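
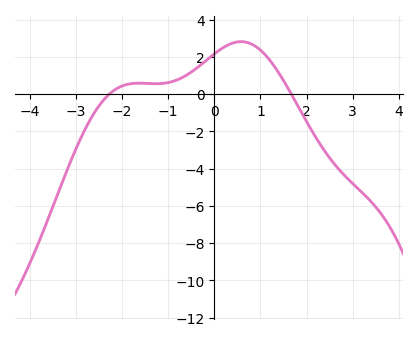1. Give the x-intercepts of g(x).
-2.28, 1.67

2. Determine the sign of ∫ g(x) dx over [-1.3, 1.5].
positive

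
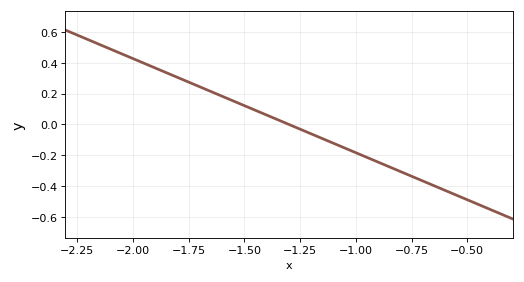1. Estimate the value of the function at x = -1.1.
-0.122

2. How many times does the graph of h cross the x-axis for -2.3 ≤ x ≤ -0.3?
1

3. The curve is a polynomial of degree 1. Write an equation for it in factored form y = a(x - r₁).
y = -0.61(x + 1.3)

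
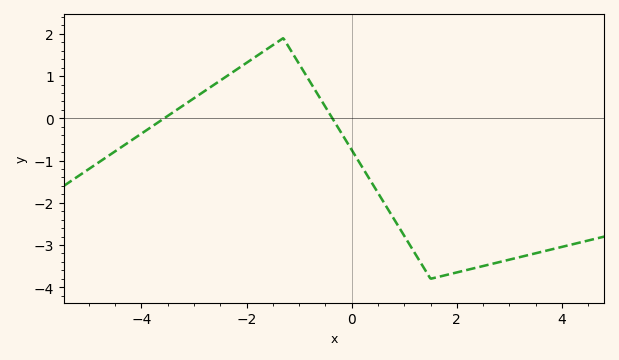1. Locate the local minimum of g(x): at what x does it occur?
1.5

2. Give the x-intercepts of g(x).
-3.57, -0.367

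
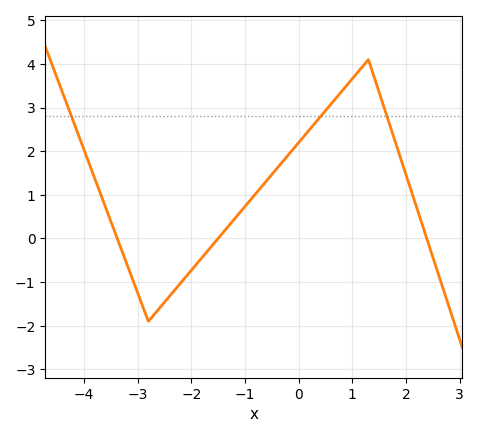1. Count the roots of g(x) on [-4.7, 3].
3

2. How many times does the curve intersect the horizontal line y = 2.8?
3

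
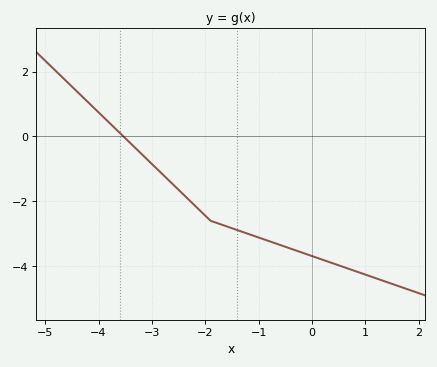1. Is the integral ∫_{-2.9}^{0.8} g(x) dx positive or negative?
negative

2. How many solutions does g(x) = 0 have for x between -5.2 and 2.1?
1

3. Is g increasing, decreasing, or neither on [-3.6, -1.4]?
decreasing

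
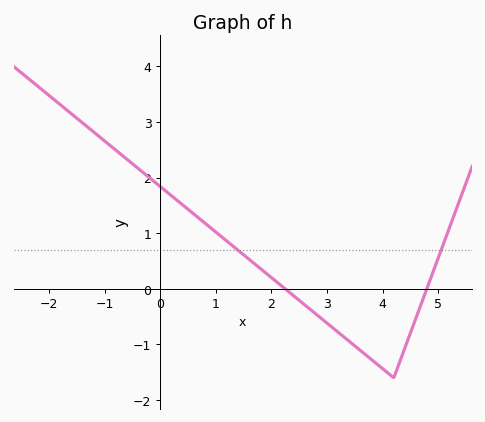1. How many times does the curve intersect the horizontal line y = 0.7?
2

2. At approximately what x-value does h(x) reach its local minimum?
4.2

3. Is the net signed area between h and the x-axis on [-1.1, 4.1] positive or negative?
positive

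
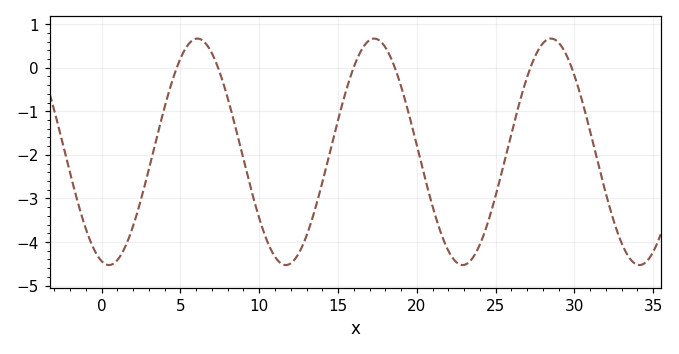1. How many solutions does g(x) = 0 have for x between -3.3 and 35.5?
6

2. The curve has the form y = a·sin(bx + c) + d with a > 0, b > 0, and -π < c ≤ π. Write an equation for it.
y = 2.6sin(0.56x - 1.83) - 1.93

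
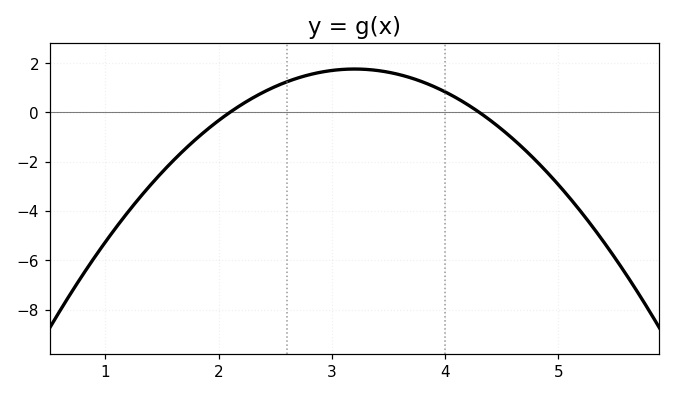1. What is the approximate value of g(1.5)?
-2.44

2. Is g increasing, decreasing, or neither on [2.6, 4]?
neither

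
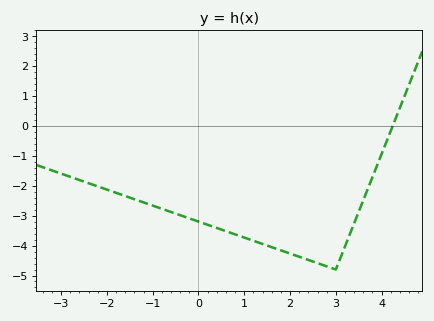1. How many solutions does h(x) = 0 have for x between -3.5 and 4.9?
1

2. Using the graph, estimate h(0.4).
-3.4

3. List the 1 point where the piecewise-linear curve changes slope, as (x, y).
(3, -4.8)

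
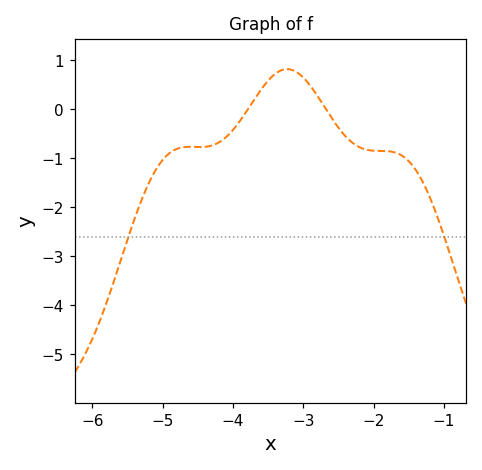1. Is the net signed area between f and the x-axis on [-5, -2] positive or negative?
negative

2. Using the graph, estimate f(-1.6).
-0.9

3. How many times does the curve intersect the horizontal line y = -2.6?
2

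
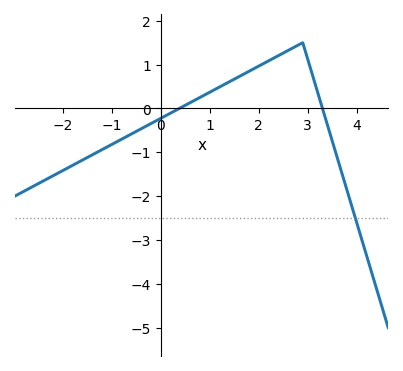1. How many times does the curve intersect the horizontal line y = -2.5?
1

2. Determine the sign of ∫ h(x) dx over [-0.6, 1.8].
positive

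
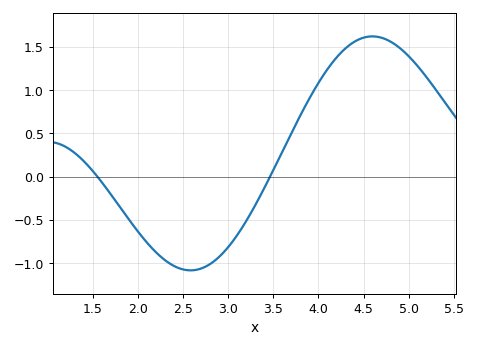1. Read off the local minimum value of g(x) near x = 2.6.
-1.1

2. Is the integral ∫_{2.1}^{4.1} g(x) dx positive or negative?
negative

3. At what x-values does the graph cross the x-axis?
1.6, 3.5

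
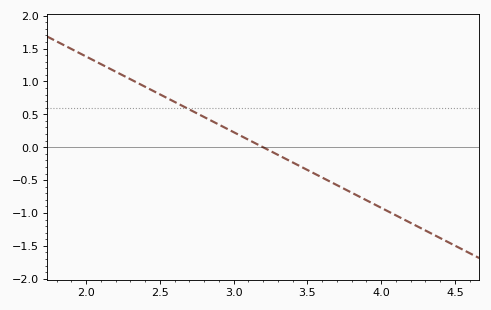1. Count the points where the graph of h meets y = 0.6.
1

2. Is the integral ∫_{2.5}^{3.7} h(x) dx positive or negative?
positive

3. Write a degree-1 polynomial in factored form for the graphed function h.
y = -1.15(x - 3.2)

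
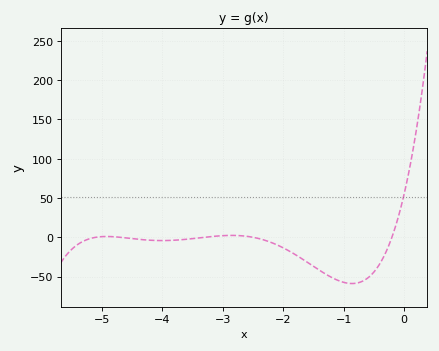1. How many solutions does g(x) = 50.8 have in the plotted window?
1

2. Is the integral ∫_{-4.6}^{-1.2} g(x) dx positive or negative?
negative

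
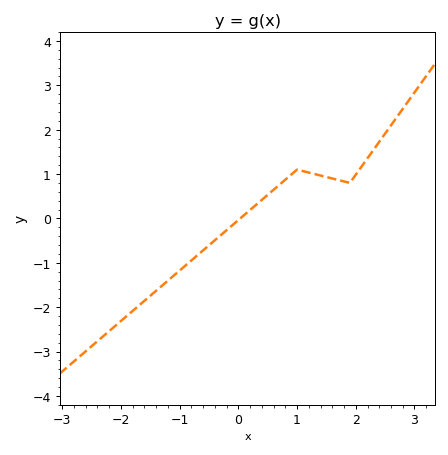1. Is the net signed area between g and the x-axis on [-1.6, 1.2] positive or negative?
negative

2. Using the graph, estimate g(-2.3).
-2.7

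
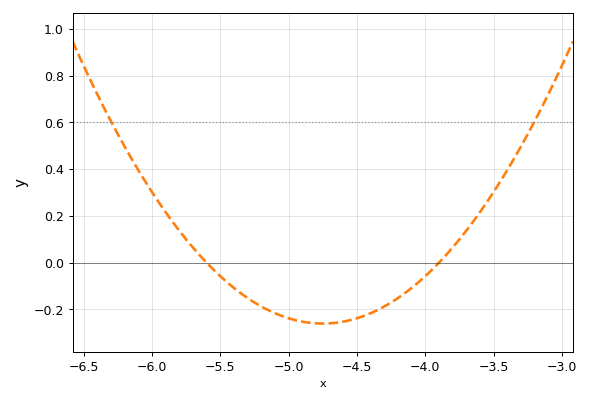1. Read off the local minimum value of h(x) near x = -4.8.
-0.26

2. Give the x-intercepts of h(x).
-5.6, -3.9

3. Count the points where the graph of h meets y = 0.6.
2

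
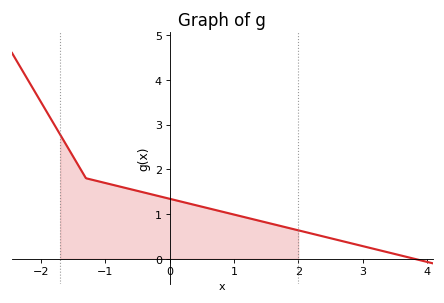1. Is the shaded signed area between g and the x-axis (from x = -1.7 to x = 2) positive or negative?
positive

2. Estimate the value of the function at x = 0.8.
1.1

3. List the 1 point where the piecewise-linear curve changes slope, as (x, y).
(-1.3, 1.8)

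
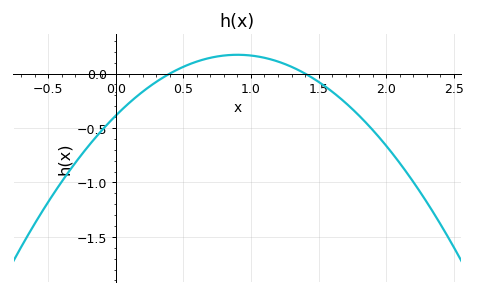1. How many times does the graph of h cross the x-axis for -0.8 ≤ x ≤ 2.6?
2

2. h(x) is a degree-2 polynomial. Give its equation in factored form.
y = -0.69(x - 0.4)(x - 1.4)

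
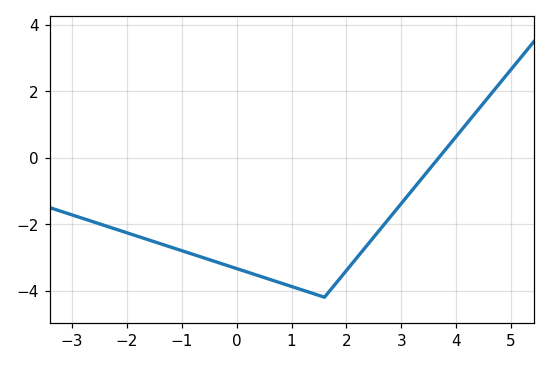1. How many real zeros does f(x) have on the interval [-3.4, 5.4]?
1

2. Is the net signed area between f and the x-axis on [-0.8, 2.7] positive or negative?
negative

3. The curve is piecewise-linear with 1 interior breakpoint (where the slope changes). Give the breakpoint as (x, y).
(1.6, -4.2)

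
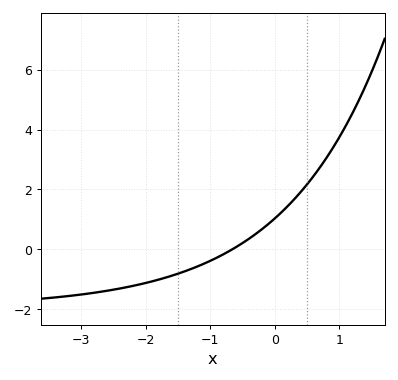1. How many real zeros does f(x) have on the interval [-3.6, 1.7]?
1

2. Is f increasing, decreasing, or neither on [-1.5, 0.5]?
increasing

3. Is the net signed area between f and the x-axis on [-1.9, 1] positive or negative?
positive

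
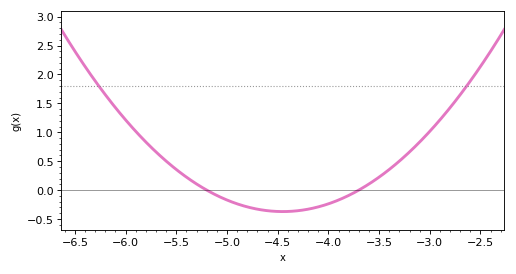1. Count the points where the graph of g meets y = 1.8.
2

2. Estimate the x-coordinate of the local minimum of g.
-4.4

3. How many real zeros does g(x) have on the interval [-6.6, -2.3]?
2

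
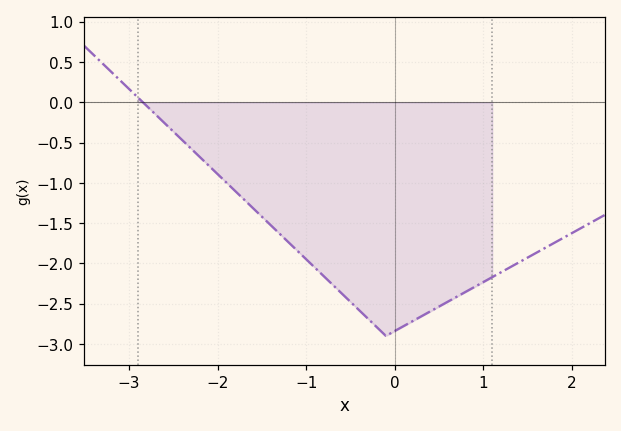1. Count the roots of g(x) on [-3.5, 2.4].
1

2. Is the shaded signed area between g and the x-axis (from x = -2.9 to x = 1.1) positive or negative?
negative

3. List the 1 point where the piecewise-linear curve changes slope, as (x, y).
(-0.1, -2.9)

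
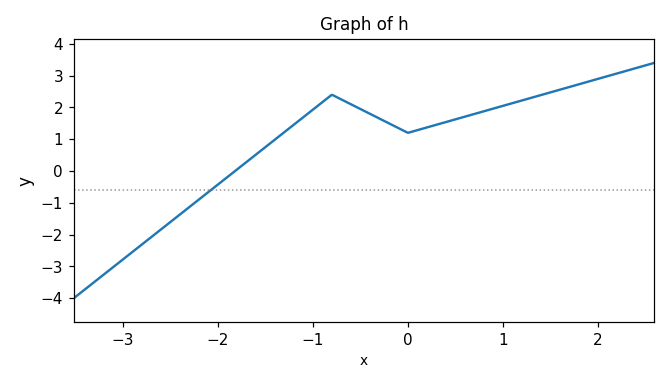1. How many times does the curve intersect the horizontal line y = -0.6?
1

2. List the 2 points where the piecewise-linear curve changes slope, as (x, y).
(-0.8, 2.4); (0, 1.2)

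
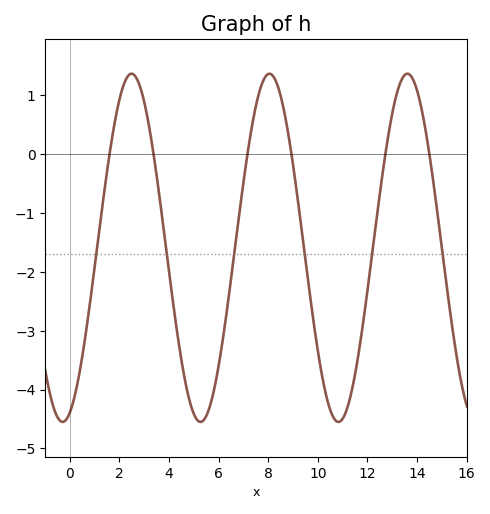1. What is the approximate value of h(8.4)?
1.1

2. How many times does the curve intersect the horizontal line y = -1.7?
6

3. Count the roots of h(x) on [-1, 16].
6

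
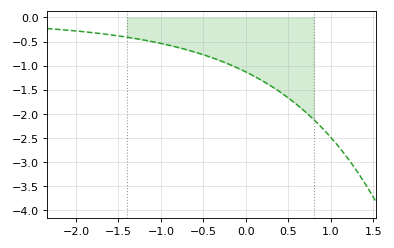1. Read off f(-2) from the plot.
-0.28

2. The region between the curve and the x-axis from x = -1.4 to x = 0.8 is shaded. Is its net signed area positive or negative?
negative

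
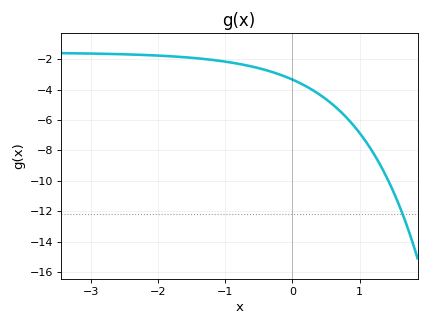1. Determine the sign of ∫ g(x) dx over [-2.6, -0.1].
negative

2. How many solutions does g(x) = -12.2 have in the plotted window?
1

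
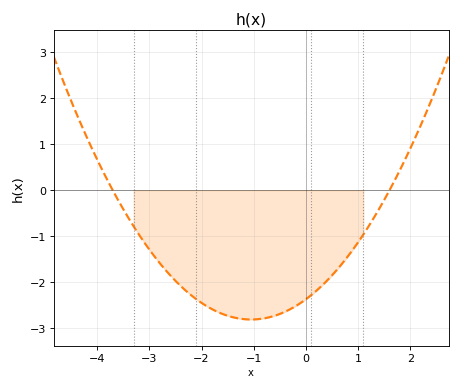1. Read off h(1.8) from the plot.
0.44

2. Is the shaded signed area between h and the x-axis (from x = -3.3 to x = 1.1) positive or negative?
negative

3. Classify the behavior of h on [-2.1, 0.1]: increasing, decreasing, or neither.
neither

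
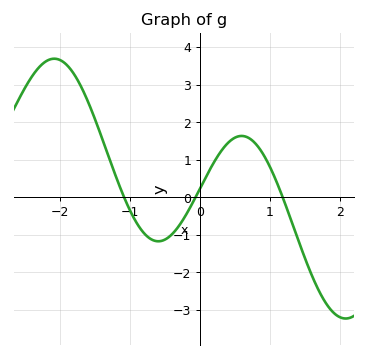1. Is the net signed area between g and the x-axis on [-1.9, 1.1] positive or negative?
positive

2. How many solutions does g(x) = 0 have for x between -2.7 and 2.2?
3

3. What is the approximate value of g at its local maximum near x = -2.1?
3.7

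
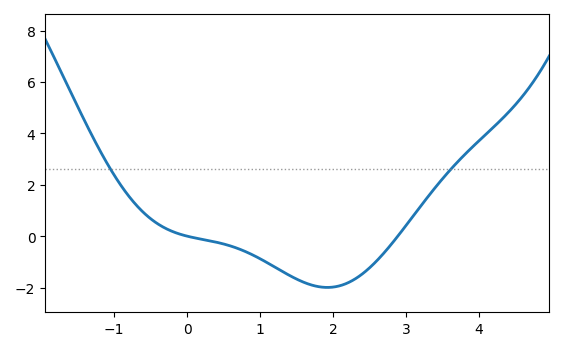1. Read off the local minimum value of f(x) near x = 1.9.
-2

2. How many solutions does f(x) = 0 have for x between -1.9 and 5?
2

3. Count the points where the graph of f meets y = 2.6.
2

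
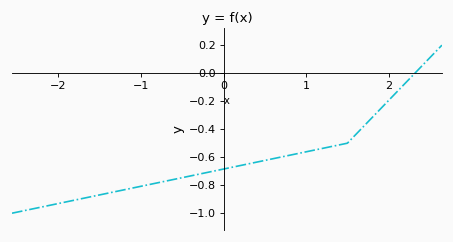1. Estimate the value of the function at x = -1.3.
-0.84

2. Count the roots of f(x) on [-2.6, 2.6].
1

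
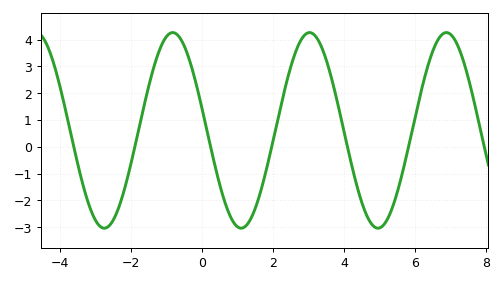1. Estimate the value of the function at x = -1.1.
3.9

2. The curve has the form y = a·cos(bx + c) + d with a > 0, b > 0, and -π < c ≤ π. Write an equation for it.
y = 3.65cos(1.6x + 1.4) + 0.61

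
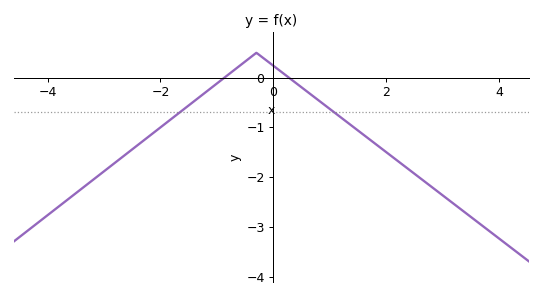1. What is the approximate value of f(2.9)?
-2.3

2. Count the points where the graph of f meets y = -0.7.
2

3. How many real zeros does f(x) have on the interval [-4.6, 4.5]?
2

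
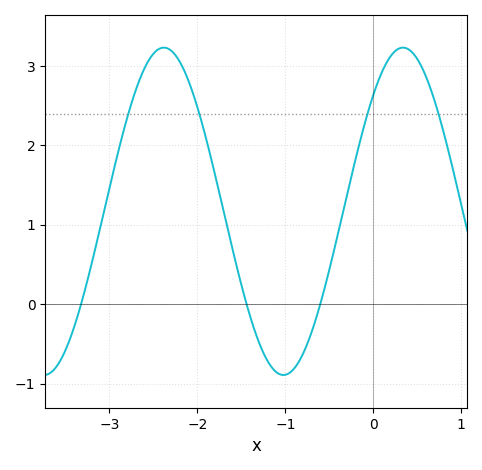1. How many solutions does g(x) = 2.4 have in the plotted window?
4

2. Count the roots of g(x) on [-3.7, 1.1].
3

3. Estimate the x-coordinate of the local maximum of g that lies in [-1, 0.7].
0.337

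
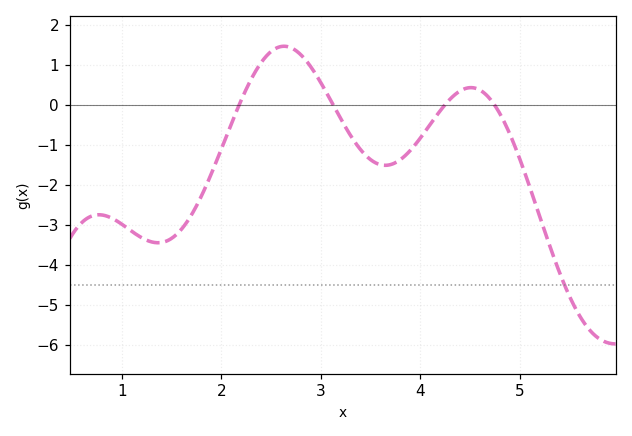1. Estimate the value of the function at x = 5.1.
-2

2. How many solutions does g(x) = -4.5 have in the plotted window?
1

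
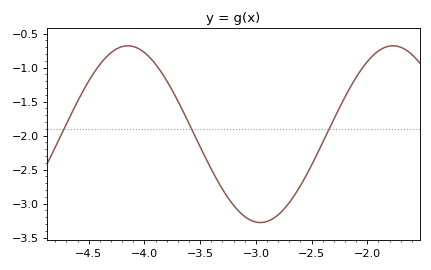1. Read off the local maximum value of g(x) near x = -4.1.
-0.7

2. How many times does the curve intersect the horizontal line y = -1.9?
3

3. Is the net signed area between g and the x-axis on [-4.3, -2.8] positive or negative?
negative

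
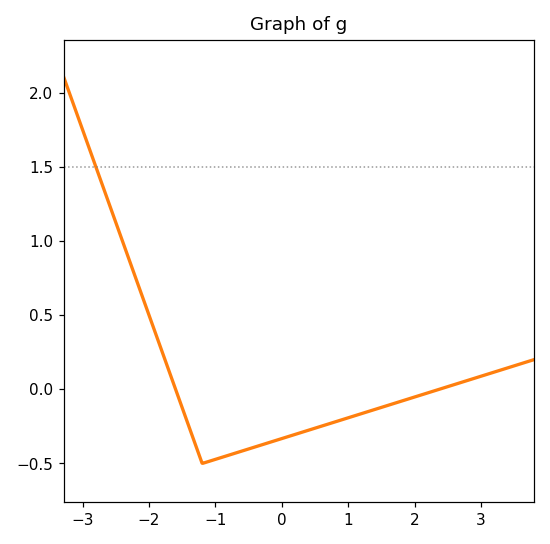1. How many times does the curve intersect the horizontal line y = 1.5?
1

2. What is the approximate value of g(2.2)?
0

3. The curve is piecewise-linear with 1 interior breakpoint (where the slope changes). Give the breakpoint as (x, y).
(-1.2, -0.5)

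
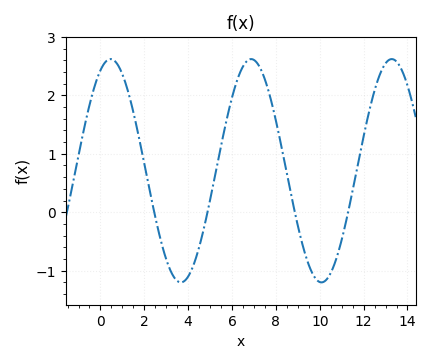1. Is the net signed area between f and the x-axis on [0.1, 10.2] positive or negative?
positive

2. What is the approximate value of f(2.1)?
0.6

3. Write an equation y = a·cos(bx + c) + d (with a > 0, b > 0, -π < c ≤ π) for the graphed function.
y = 1.91cos(0.98x - 0.45) + 0.71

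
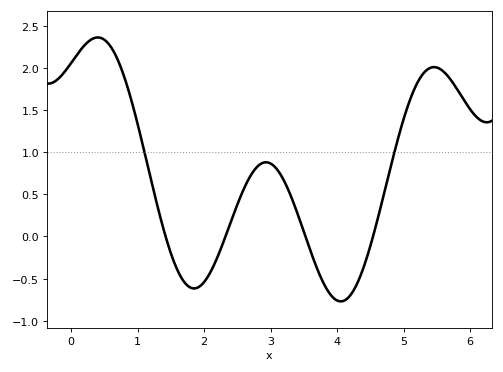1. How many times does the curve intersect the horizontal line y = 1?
2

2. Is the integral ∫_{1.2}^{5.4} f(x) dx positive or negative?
positive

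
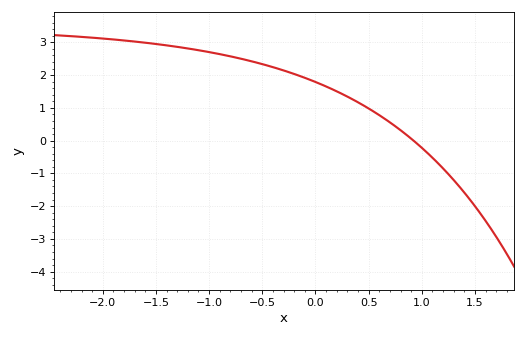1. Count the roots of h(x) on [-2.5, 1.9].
1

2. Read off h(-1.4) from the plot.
2.9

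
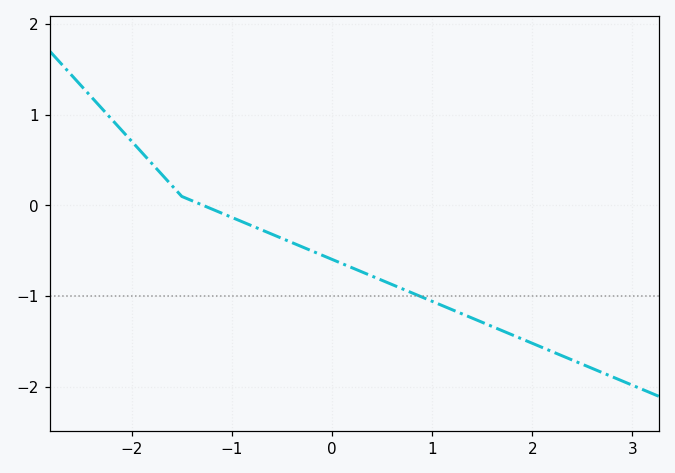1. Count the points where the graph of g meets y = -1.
1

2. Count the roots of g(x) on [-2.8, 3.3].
1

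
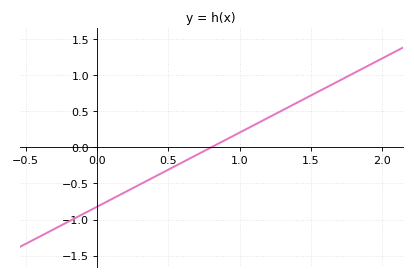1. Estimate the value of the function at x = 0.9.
0.1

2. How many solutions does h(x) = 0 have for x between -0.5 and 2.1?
1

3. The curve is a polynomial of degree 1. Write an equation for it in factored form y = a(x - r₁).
y = 1.03(x - 0.8)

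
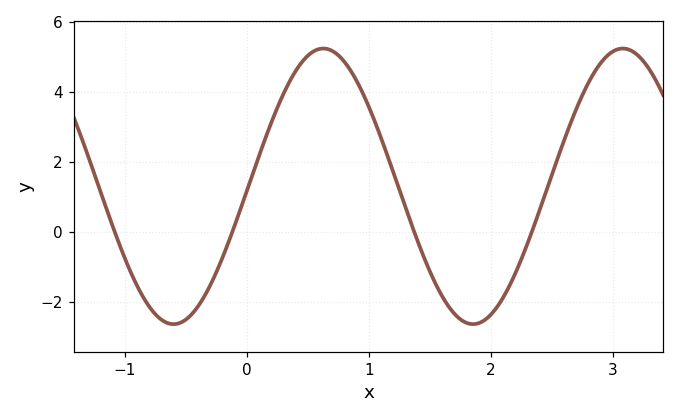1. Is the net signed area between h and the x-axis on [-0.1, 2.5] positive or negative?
positive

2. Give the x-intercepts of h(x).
-1.08, -0.12, 1.37, 2.33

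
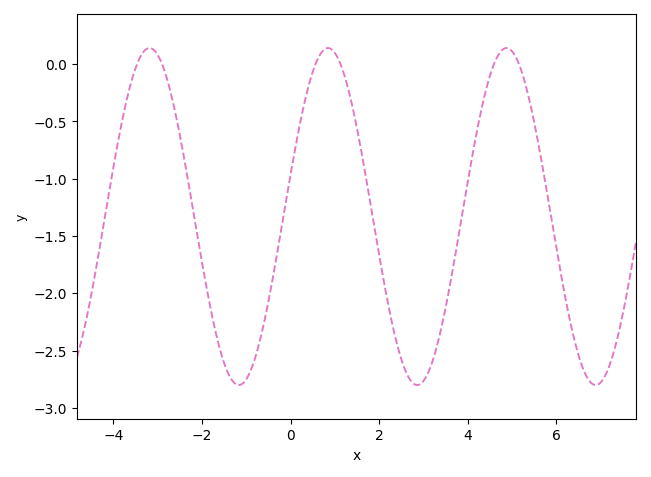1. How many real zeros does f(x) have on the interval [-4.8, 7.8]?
6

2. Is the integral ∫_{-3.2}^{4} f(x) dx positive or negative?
negative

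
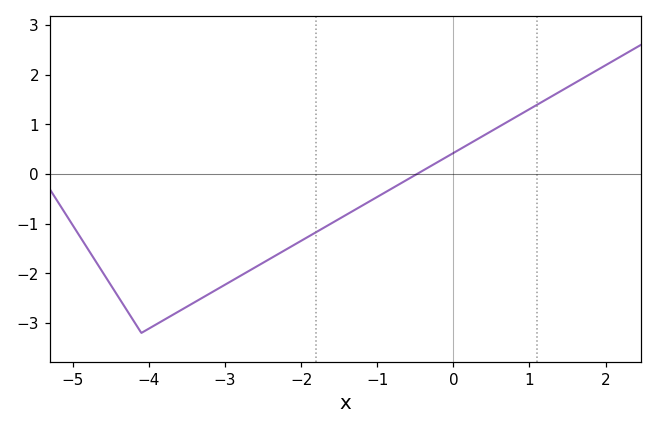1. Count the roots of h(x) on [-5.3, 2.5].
1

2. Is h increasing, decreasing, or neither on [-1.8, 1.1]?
increasing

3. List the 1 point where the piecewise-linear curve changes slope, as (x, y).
(-4.1, -3.2)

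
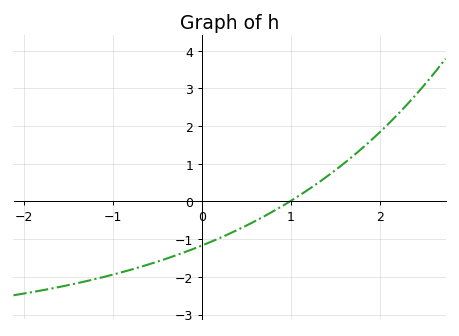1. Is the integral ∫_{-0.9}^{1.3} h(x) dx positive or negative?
negative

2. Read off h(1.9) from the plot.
1.6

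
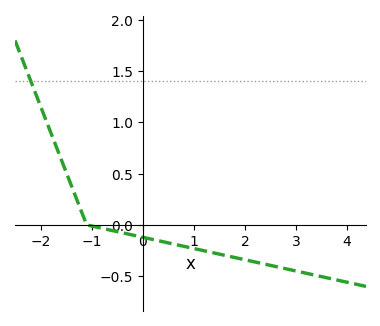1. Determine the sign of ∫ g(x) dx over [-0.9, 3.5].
negative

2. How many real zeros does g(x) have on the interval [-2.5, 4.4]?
1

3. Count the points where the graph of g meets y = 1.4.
1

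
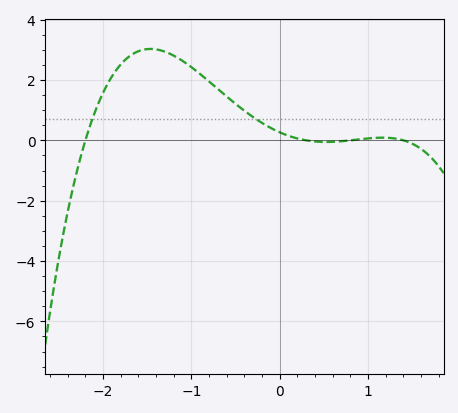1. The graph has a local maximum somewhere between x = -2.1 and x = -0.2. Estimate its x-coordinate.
-1.5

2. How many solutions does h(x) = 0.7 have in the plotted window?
2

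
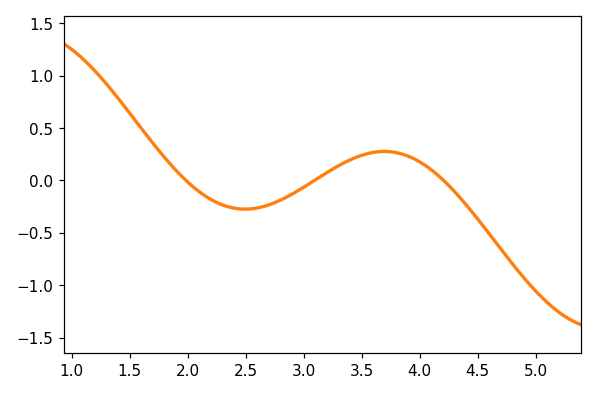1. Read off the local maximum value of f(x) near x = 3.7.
0.277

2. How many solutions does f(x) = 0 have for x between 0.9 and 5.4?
3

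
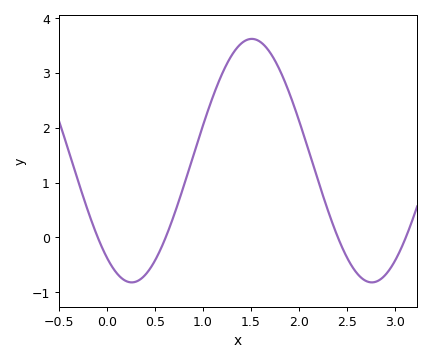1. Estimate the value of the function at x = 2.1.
1.6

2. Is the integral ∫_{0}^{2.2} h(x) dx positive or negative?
positive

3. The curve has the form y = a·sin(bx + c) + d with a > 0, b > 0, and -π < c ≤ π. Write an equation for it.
y = 2.22sin(2.51x - 2.22) + 1.4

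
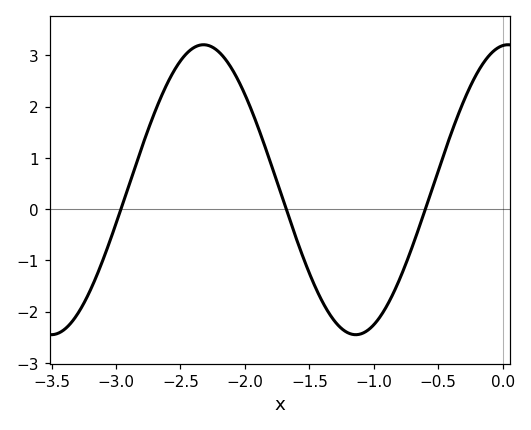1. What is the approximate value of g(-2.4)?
3.1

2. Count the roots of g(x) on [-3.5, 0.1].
3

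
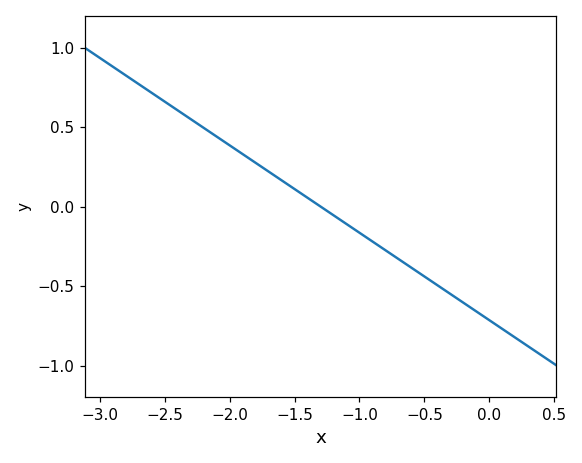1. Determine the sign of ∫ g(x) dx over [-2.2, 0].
negative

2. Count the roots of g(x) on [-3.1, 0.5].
1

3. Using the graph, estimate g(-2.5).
0.66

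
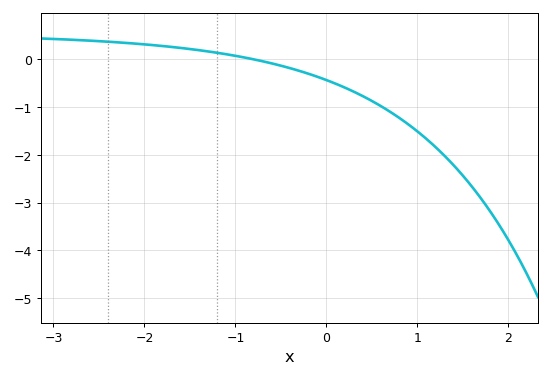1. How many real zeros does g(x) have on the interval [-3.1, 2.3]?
1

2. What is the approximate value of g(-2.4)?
0.4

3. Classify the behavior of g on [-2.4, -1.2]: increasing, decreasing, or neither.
decreasing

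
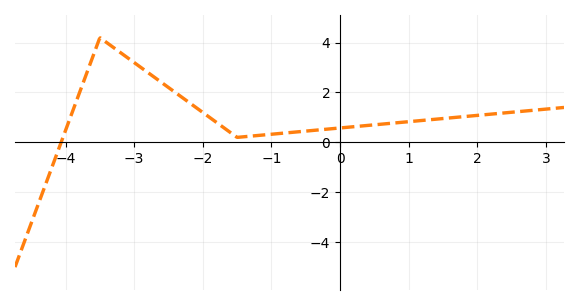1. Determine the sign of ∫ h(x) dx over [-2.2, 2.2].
positive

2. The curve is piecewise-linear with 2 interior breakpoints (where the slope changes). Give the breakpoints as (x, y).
(-3.5, 4.2); (-1.5, 0.2)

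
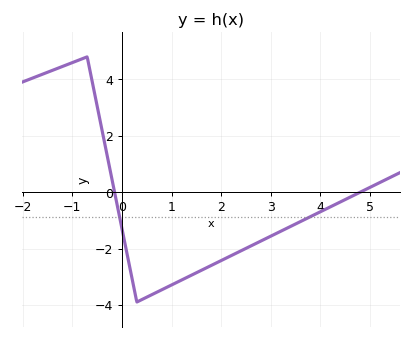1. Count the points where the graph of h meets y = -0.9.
2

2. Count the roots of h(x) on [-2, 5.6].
2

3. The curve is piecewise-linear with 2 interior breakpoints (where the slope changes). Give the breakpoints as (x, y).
(-0.7, 4.8); (0.3, -3.9)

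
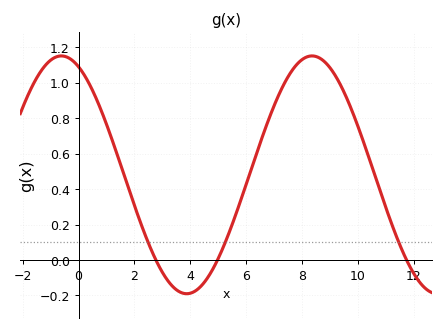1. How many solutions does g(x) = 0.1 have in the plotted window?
3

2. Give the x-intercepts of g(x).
2.8, 5, 11.8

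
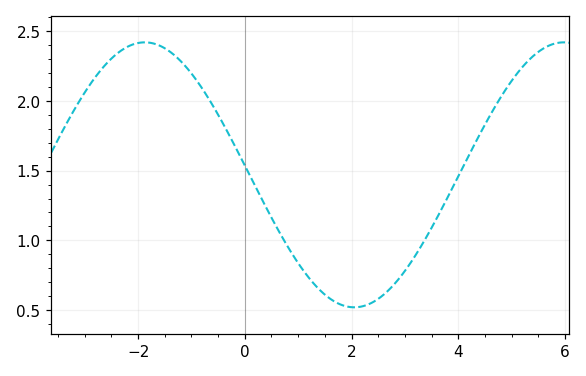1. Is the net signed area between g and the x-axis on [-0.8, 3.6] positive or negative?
positive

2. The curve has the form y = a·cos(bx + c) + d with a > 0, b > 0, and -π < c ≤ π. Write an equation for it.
y = 0.95cos(0.8x + 1.5) + 1.47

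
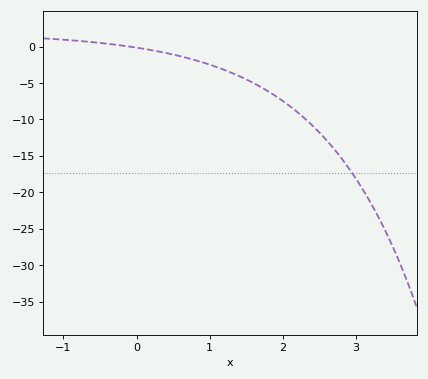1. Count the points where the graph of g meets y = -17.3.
1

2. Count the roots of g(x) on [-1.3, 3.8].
1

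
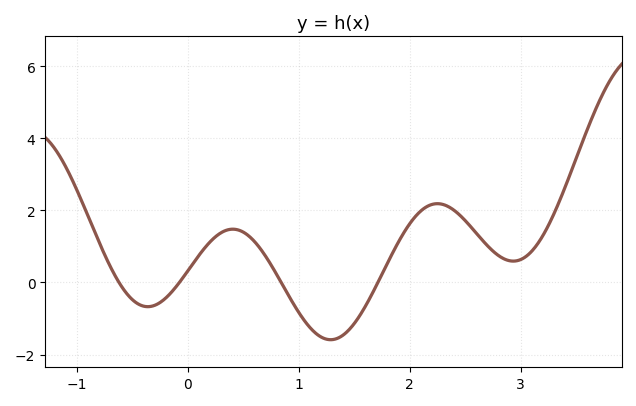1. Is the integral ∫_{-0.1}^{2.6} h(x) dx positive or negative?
positive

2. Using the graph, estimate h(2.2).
2.16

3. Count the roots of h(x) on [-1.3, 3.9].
4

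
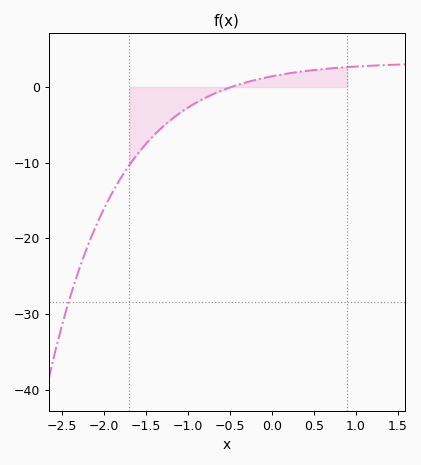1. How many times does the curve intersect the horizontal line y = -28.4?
1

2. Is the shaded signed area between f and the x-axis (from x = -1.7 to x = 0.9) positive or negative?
negative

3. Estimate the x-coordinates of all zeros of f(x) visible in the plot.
-0.485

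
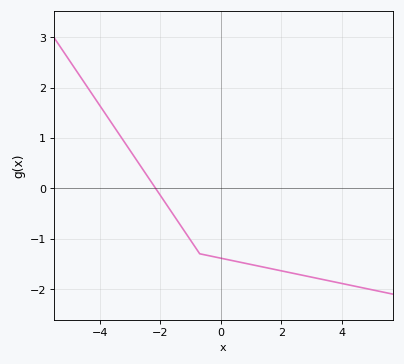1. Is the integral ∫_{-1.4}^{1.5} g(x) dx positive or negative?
negative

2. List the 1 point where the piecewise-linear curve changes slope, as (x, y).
(-0.7, -1.3)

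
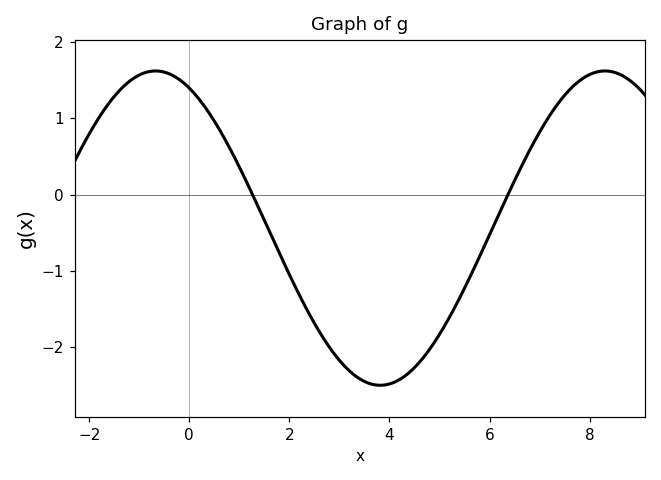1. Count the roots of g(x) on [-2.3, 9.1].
2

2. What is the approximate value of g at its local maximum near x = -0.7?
1.6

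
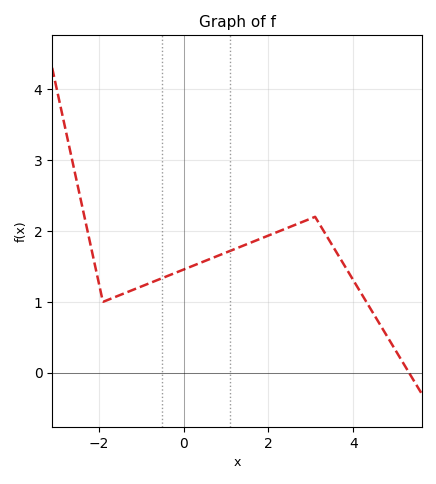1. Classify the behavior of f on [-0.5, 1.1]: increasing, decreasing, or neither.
increasing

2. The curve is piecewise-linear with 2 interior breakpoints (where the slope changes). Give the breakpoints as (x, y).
(-1.9, 1); (3.1, 2.2)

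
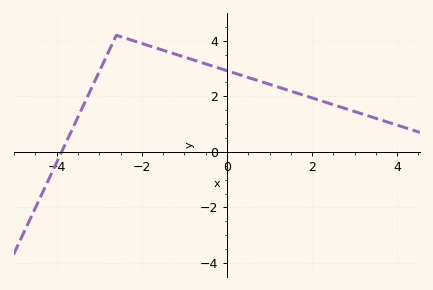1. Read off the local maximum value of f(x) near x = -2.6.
4.2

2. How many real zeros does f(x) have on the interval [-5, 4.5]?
1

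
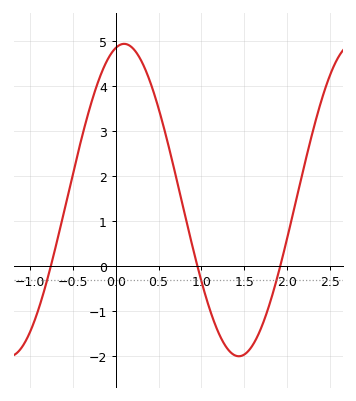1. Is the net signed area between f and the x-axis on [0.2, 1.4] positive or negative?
positive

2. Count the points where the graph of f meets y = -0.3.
3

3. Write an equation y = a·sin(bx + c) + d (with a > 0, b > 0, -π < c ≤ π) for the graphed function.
y = 3.47sin(2.35x + 1.34) + 1.47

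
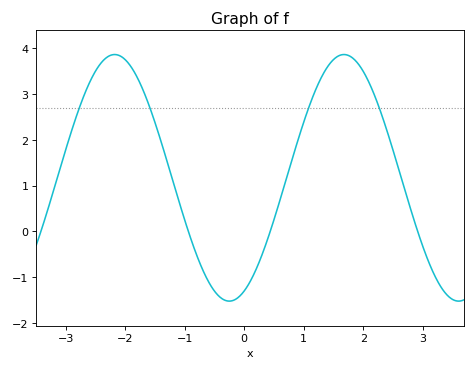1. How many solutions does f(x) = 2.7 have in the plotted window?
4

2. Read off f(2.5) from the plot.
1.8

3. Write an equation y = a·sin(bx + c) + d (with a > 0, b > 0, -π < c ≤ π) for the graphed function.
y = 2.69sin(1.6x - 1.2) + 1.17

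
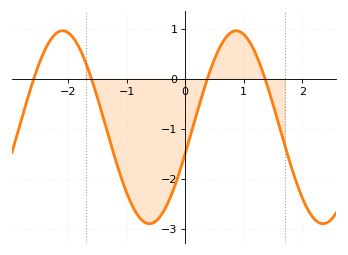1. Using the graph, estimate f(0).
-1.5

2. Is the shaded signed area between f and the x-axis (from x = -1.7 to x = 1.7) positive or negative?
negative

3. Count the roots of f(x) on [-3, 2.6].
4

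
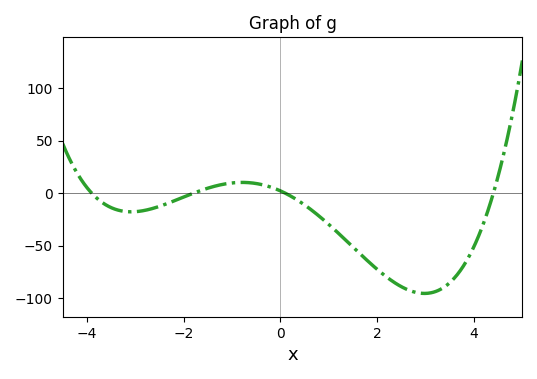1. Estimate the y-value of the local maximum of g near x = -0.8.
10.3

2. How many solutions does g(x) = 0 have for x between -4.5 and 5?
4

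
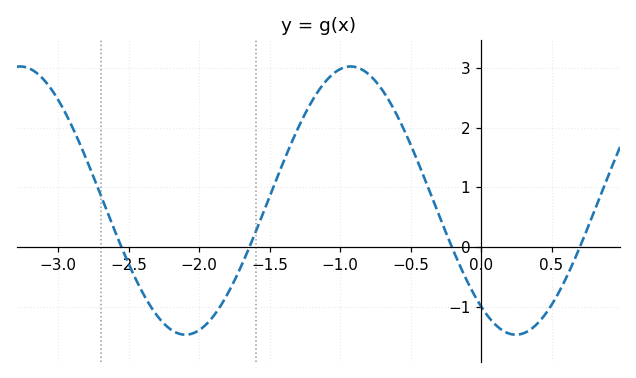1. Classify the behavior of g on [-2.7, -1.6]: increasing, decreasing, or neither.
neither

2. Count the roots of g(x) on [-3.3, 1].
4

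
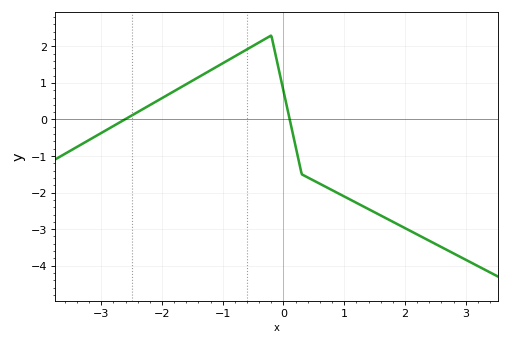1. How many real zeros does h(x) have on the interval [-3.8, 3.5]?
2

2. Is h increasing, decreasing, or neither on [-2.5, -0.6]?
increasing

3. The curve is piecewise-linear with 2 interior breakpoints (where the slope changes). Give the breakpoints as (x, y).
(-0.2, 2.3); (0.3, -1.5)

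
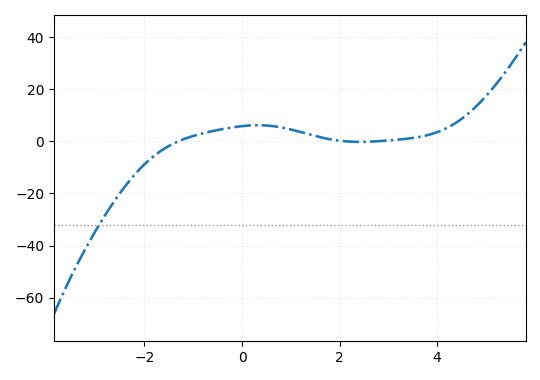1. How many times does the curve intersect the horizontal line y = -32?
1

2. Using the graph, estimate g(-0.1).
5.66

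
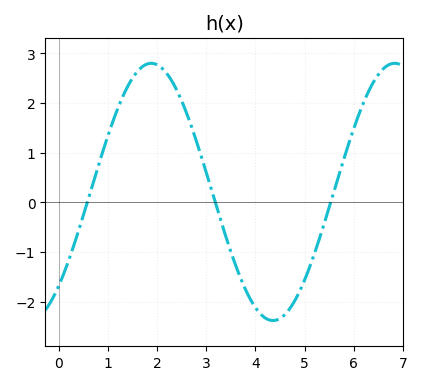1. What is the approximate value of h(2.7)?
1.5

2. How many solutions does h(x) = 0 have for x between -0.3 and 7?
3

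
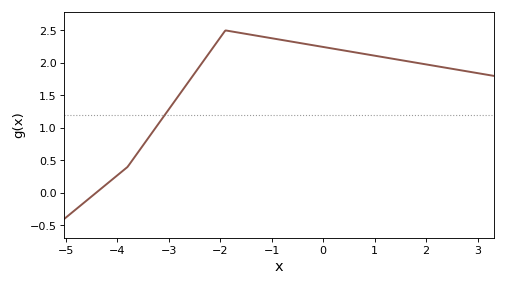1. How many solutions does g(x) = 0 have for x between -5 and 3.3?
1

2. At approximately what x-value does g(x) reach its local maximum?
-2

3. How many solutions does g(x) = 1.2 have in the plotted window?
1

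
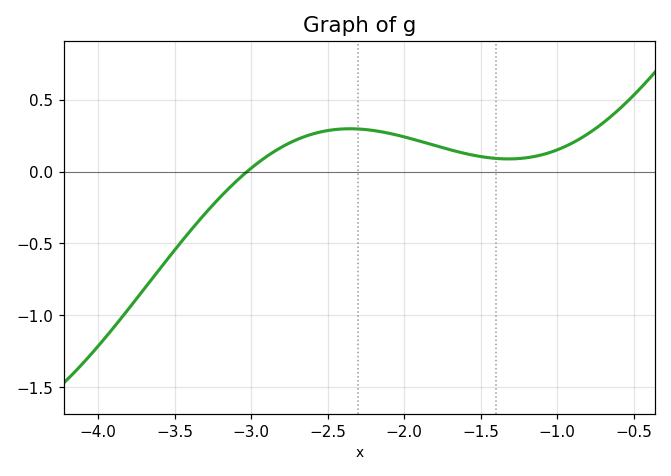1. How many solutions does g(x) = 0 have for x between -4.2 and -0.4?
1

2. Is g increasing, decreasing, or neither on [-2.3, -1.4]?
decreasing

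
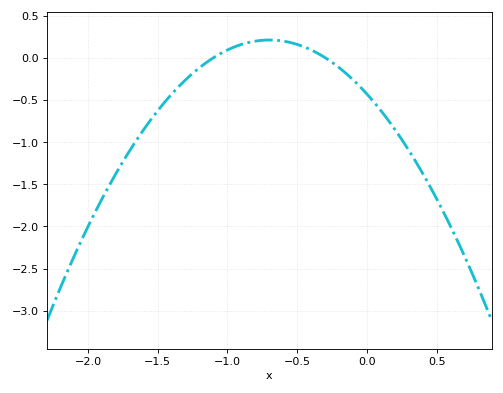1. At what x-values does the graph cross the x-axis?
-1.1, -0.3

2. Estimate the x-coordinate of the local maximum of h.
-0.7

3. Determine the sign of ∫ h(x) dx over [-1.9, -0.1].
negative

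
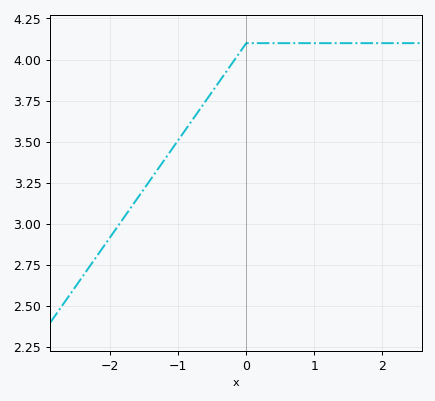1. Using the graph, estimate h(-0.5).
3.8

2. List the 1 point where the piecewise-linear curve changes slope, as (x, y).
(0, 4.1)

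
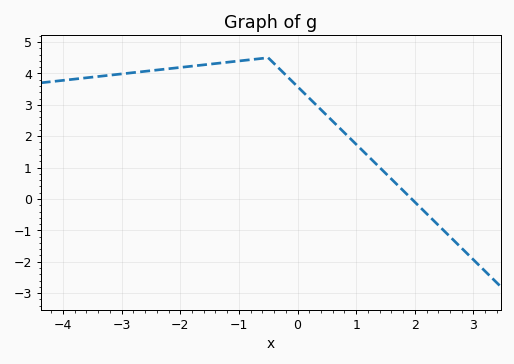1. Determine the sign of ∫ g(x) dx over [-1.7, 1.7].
positive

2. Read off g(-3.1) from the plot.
3.96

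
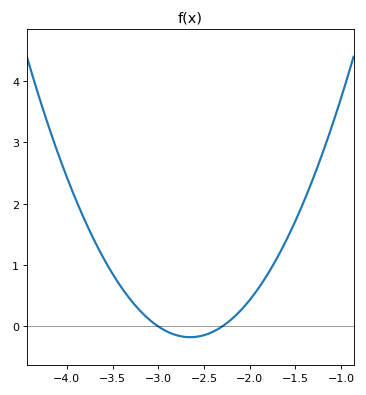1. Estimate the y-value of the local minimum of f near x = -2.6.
-0.2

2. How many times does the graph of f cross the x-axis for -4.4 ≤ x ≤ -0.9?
2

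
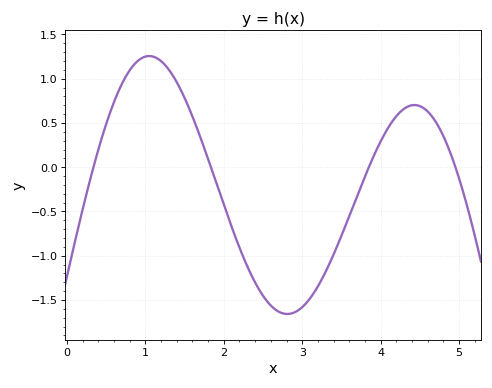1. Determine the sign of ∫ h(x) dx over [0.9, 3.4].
negative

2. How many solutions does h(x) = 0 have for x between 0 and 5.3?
4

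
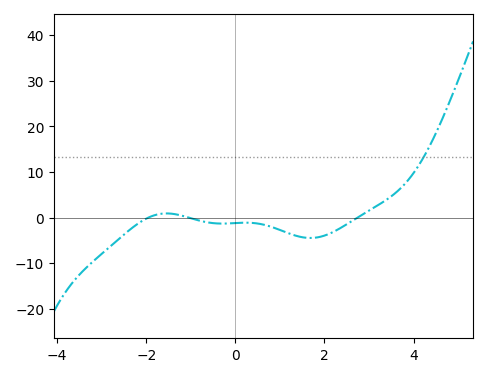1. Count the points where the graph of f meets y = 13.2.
1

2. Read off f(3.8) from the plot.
7.33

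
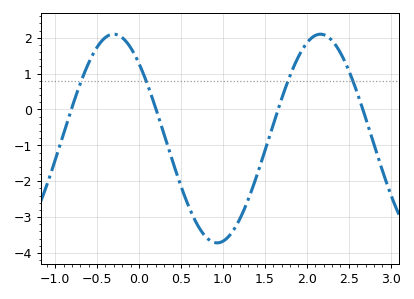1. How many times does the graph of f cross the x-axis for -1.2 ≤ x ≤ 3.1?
4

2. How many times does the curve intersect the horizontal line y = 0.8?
4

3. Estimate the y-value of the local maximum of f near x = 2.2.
2.1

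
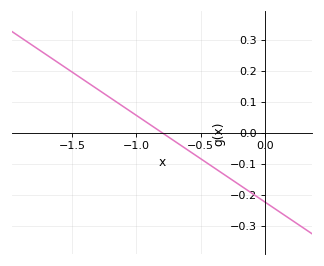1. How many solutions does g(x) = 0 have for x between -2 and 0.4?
1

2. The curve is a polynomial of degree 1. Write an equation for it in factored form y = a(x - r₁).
y = -0.28(x + 0.8)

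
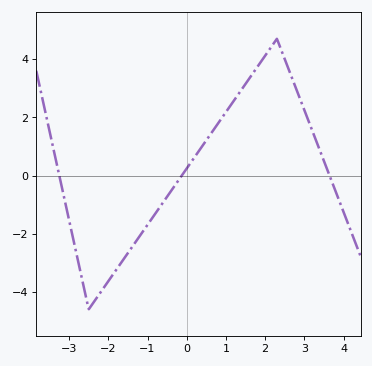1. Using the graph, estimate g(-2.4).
-4.41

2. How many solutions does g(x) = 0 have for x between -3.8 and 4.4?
3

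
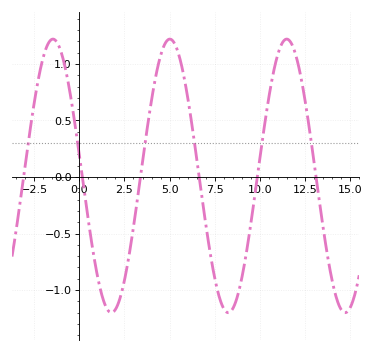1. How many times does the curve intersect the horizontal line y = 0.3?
6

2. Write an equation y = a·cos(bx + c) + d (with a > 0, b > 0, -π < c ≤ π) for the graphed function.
y = 1.21cos(0.97x + 1.4) + 0.01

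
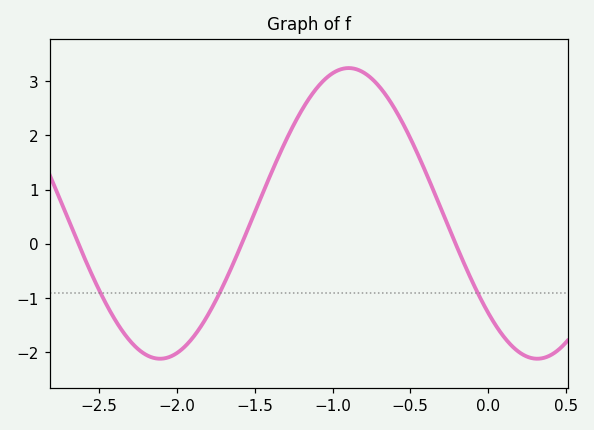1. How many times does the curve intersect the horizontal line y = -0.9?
3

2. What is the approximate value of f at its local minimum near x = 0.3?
-2.12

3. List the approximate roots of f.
-2.63, -1.58, -0.208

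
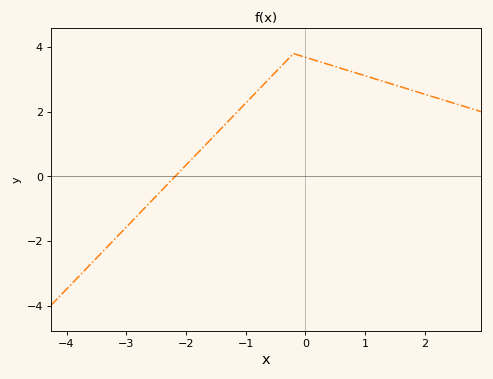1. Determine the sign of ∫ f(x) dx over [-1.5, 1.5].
positive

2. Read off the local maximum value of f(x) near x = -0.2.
3.8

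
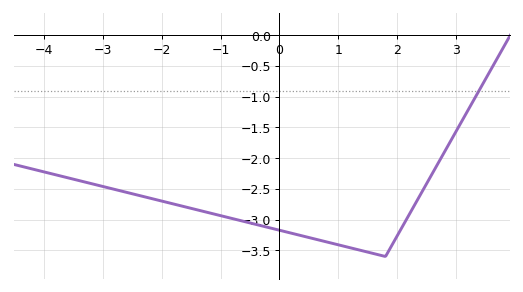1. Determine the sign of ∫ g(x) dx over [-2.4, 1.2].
negative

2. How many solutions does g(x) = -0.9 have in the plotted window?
1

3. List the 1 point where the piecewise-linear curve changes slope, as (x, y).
(1.8, -3.6)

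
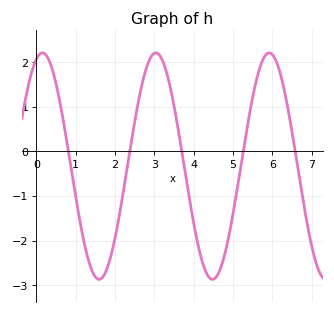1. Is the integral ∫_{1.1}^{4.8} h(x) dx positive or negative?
negative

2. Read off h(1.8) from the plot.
-2.6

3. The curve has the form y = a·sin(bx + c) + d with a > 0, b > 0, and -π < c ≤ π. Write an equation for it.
y = 2.54sin(2.2x + 1.2) - 0.33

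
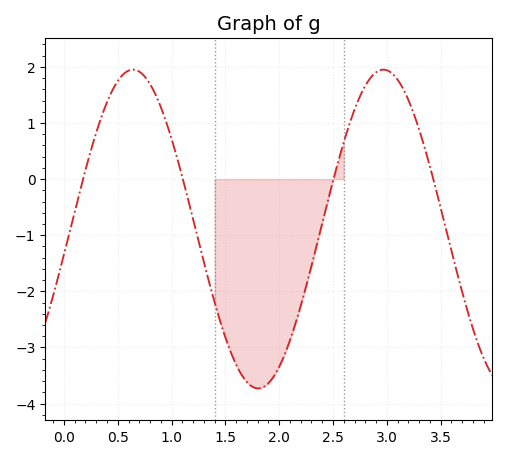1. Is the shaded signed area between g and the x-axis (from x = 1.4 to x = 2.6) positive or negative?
negative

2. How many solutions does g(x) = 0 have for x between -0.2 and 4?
4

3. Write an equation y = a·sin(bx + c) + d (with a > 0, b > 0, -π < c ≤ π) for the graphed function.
y = 2.84sin(2.7x - 0.16) - 0.89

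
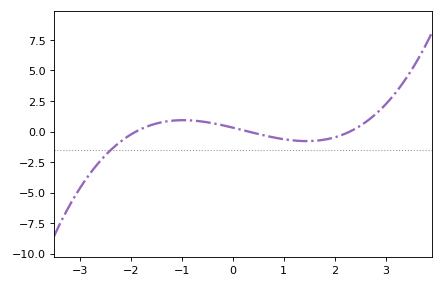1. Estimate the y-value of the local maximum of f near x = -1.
1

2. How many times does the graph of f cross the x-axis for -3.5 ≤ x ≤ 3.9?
3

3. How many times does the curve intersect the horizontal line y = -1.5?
1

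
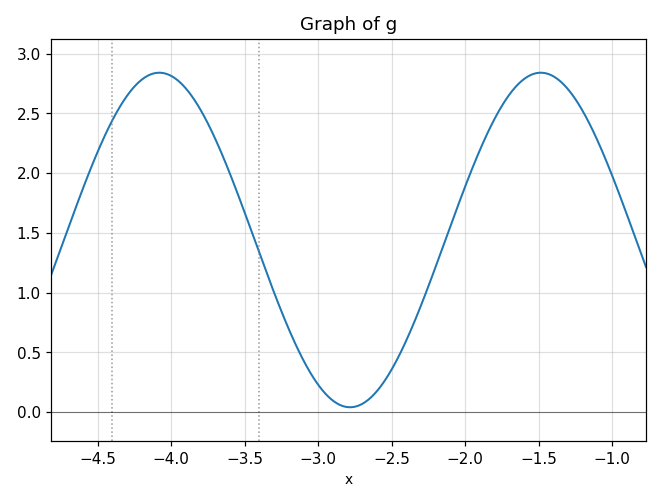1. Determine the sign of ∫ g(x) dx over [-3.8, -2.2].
positive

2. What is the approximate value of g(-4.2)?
2.78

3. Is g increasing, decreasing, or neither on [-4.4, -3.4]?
neither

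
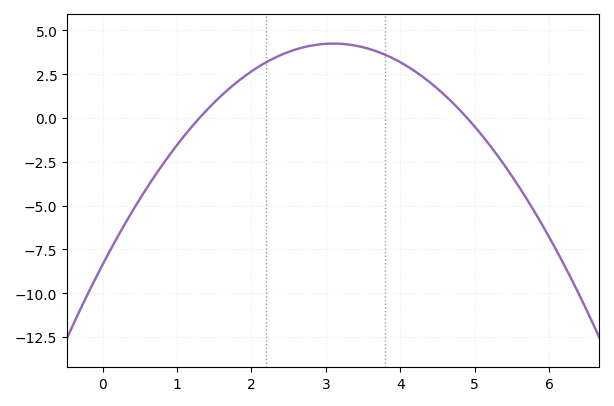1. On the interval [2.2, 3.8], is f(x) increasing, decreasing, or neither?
neither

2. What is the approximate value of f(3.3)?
4.19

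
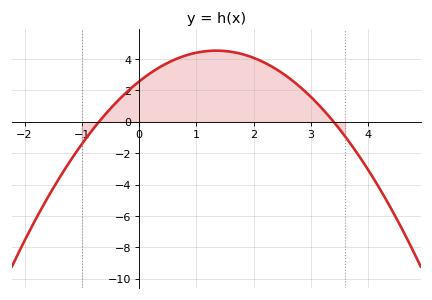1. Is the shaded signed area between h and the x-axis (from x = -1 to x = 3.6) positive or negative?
positive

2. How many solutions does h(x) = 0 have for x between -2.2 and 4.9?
2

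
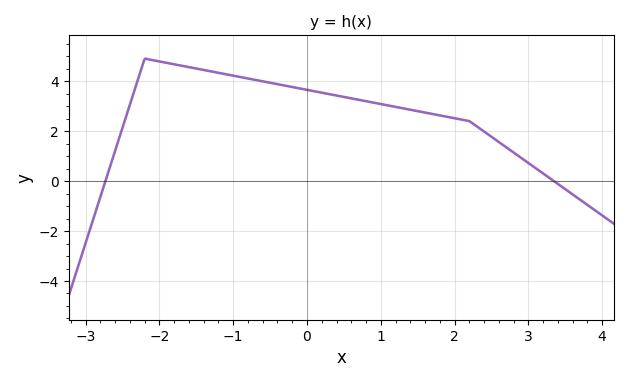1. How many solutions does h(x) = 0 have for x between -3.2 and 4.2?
2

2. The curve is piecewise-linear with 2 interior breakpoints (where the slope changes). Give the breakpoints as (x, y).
(-2.2, 4.9); (2.2, 2.4)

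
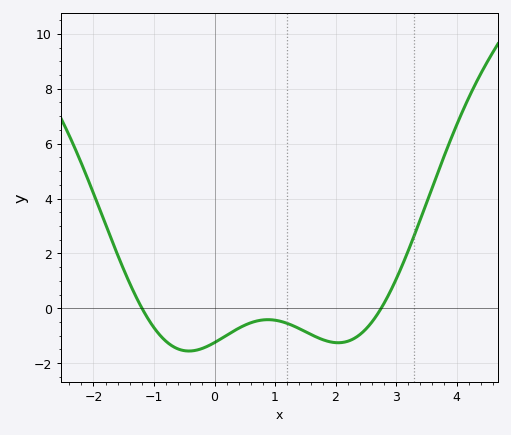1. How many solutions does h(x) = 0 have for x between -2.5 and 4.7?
2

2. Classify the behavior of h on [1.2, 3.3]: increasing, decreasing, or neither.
neither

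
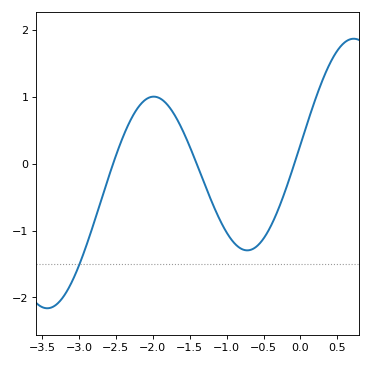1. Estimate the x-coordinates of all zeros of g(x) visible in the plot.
-2.54, -1.41, -0.083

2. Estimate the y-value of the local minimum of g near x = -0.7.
-1.3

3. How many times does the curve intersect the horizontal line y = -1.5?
1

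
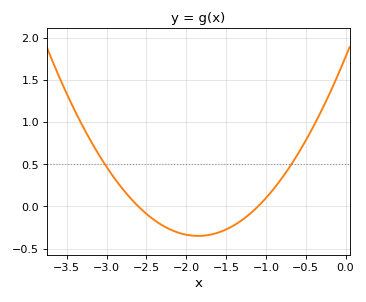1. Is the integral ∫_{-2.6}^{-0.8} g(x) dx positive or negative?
negative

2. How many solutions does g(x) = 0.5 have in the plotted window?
2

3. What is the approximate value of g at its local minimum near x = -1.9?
-0.349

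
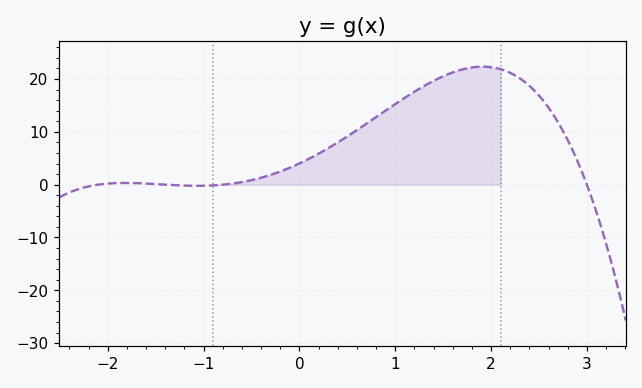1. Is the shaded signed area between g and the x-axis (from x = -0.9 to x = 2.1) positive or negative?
positive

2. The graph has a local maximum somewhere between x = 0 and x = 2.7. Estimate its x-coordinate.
1.91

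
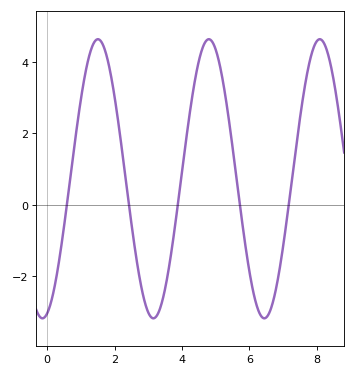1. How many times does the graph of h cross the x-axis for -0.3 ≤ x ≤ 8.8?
5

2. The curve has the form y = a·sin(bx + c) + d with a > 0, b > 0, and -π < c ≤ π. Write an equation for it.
y = 3.91sin(1.9x - 1.3) + 0.73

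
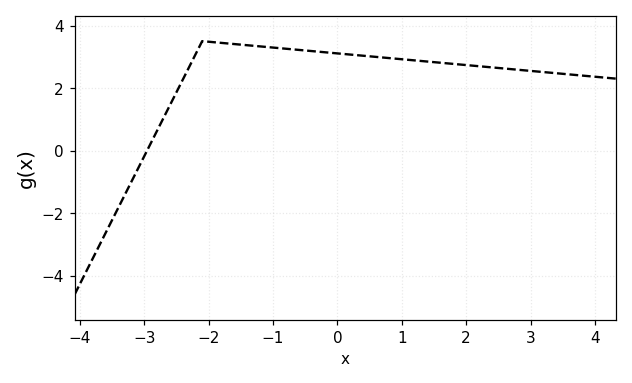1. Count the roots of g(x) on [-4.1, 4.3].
1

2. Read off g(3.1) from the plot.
2.53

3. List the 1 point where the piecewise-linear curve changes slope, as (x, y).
(-2.1, 3.5)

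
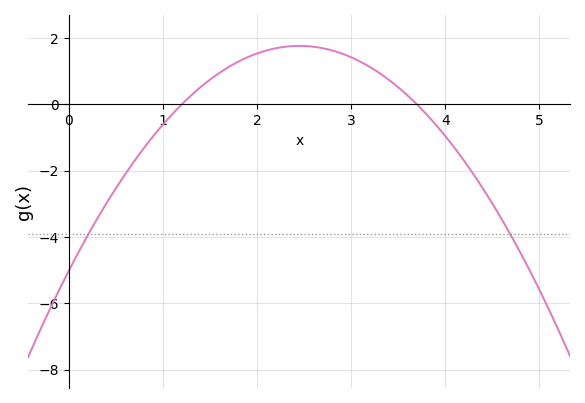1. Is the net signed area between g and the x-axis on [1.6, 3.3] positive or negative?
positive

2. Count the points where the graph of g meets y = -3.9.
2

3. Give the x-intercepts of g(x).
1.2, 3.7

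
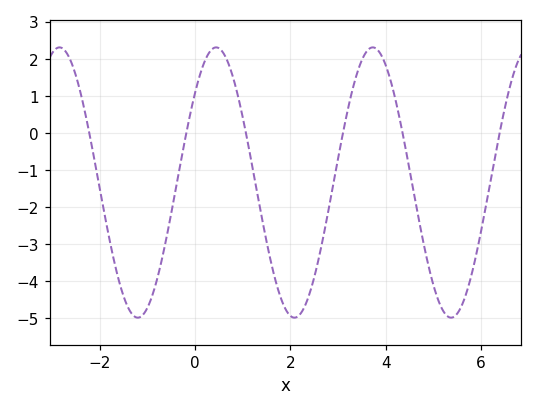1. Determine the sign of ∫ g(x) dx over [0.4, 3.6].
negative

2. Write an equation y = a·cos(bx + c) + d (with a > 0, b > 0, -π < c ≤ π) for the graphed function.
y = 3.65cos(1.9x - 0.84) - 1.34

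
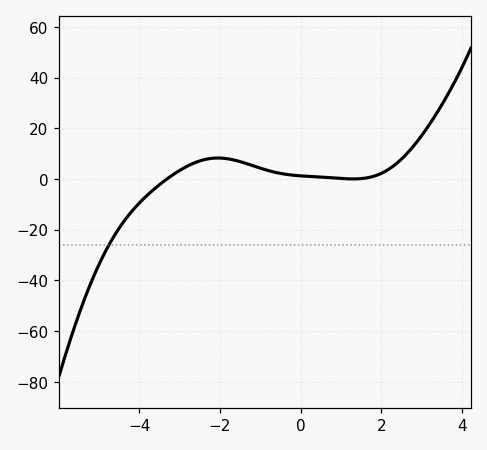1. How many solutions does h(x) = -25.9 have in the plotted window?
1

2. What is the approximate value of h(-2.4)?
8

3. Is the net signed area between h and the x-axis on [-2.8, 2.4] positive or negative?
positive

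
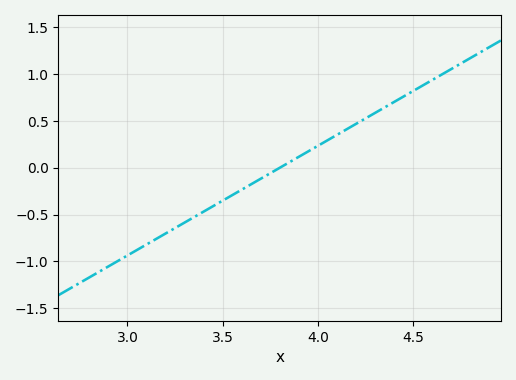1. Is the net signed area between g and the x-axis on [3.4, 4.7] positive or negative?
positive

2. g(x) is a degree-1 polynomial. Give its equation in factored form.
y = 1.17(x - 3.8)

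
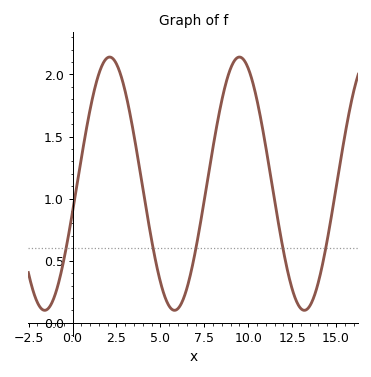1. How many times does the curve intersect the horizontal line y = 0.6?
5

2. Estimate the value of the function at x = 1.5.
2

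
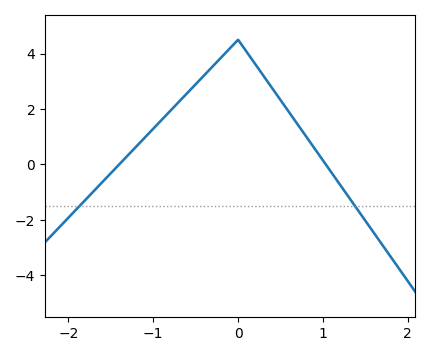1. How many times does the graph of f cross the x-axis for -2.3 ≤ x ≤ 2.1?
2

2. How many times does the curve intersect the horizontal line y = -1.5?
2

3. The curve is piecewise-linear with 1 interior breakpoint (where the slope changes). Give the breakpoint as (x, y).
(0, 4.5)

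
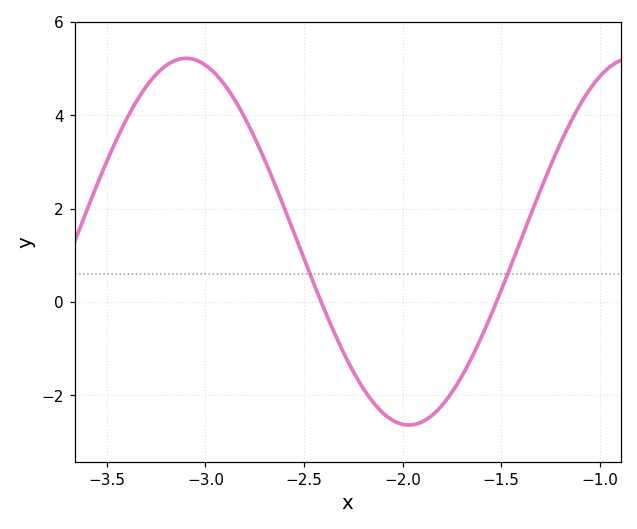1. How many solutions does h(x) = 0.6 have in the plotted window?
2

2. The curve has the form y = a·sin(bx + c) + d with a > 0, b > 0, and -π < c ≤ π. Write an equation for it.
y = 3.93sin(2.78x - 2.38) + 1.29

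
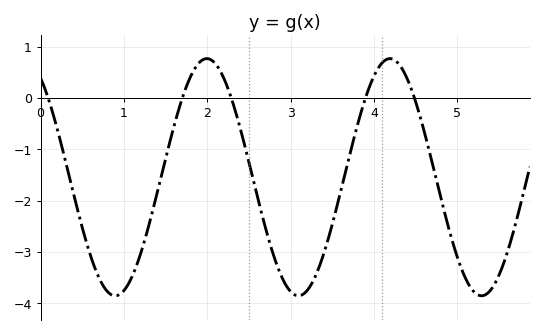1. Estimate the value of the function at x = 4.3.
0.7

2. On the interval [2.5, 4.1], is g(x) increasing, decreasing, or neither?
neither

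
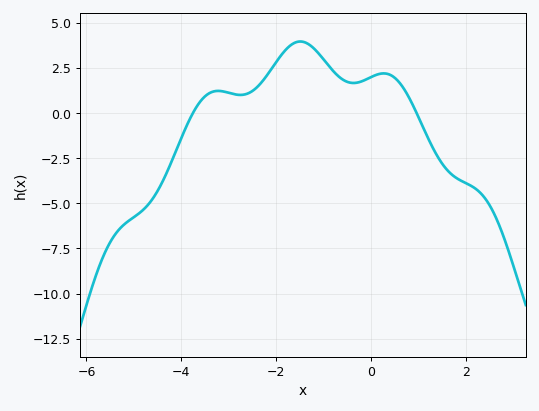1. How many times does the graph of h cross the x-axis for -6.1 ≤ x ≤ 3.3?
2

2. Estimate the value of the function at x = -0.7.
2.05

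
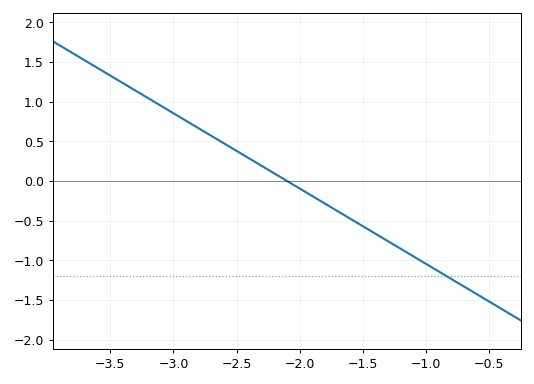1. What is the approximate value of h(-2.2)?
0.095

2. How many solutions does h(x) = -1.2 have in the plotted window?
1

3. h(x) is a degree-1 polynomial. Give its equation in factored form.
y = -0.95(x + 2.1)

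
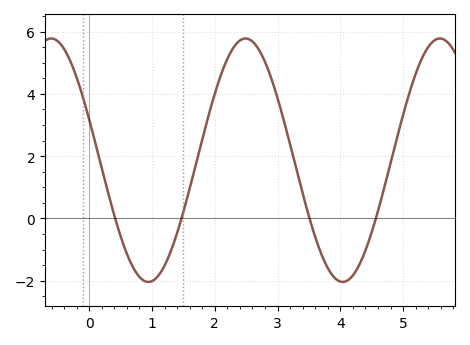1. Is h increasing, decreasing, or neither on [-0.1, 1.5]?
neither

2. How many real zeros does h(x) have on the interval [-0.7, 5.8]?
4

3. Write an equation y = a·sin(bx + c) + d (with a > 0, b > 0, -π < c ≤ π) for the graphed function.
y = 3.91sin(2.03x + 2.8) + 1.87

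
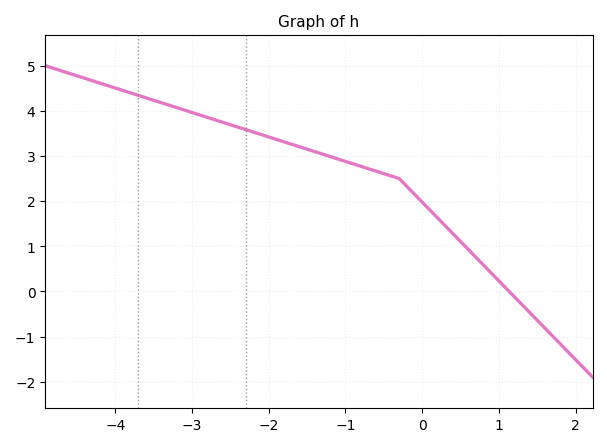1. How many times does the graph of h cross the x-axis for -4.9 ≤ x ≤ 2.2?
1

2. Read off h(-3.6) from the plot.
4.29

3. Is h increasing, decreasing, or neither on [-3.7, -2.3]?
decreasing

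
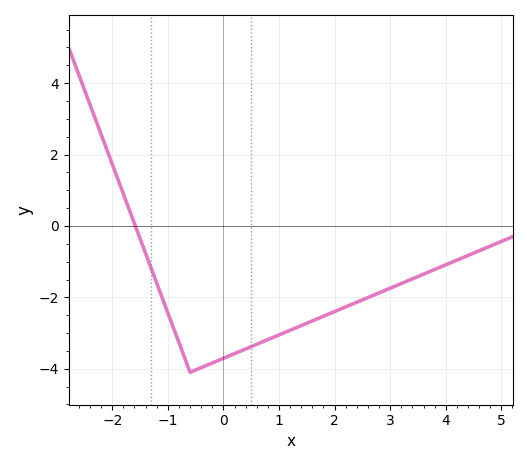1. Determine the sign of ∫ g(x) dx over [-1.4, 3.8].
negative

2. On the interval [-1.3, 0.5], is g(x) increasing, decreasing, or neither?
neither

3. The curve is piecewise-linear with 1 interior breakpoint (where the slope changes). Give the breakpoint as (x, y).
(-0.6, -4.1)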